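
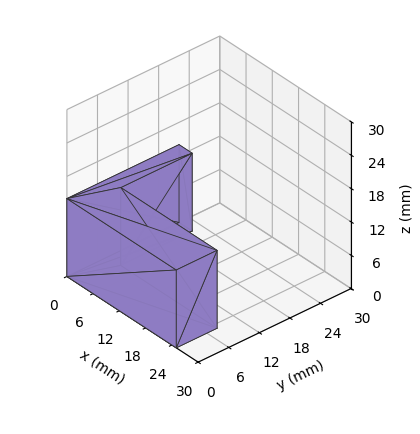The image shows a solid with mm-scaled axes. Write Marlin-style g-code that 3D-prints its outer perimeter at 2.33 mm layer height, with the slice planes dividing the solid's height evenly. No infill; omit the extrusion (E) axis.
Reading the render: the shape is an L-shaped prism: outer 25 × 22 mm, arm thicknesses ≈ 8 mm (horizontal) and 3 mm (vertical), extruded 14 mm in z (dimensions read to the nearest mm from the axis ticks). For the g-code, the solid's height is divided into equal slices at the stated Δz and each level perimeter traced with G1 moves after a G0 lift.

; perimeter-only toolpath
G21 ; units = mm
G90 ; absolute positioning
G28 ; home
; layer 1
G0 Z2.33
G0 X0.00 Y0.00
G1 X25.00 Y0.00
G1 X25.00 Y8.00
G1 X3.00 Y8.00
G1 X3.00 Y22.00
G1 X0.00 Y22.00
G1 X0.00 Y0.00
; layer 2
G0 Z4.67
G0 X0.00 Y0.00
G1 X25.00 Y0.00
G1 X25.00 Y8.00
G1 X3.00 Y8.00
G1 X3.00 Y22.00
G1 X0.00 Y22.00
G1 X0.00 Y0.00
; layer 3
G0 Z7.00
G0 X0.00 Y0.00
G1 X25.00 Y0.00
G1 X25.00 Y8.00
G1 X3.00 Y8.00
G1 X3.00 Y22.00
G1 X0.00 Y22.00
G1 X0.00 Y0.00
; layer 4
G0 Z9.33
G0 X0.00 Y0.00
G1 X25.00 Y0.00
G1 X25.00 Y8.00
G1 X3.00 Y8.00
G1 X3.00 Y22.00
G1 X0.00 Y22.00
G1 X0.00 Y0.00
; layer 5
G0 Z11.67
G0 X0.00 Y0.00
G1 X25.00 Y0.00
G1 X25.00 Y8.00
G1 X3.00 Y8.00
G1 X3.00 Y22.00
G1 X0.00 Y22.00
G1 X0.00 Y0.00
; layer 6
G0 Z14.00
G0 X0.00 Y0.00
G1 X25.00 Y0.00
G1 X25.00 Y8.00
G1 X3.00 Y8.00
G1 X3.00 Y22.00
G1 X0.00 Y22.00
G1 X0.00 Y0.00
M2 ; end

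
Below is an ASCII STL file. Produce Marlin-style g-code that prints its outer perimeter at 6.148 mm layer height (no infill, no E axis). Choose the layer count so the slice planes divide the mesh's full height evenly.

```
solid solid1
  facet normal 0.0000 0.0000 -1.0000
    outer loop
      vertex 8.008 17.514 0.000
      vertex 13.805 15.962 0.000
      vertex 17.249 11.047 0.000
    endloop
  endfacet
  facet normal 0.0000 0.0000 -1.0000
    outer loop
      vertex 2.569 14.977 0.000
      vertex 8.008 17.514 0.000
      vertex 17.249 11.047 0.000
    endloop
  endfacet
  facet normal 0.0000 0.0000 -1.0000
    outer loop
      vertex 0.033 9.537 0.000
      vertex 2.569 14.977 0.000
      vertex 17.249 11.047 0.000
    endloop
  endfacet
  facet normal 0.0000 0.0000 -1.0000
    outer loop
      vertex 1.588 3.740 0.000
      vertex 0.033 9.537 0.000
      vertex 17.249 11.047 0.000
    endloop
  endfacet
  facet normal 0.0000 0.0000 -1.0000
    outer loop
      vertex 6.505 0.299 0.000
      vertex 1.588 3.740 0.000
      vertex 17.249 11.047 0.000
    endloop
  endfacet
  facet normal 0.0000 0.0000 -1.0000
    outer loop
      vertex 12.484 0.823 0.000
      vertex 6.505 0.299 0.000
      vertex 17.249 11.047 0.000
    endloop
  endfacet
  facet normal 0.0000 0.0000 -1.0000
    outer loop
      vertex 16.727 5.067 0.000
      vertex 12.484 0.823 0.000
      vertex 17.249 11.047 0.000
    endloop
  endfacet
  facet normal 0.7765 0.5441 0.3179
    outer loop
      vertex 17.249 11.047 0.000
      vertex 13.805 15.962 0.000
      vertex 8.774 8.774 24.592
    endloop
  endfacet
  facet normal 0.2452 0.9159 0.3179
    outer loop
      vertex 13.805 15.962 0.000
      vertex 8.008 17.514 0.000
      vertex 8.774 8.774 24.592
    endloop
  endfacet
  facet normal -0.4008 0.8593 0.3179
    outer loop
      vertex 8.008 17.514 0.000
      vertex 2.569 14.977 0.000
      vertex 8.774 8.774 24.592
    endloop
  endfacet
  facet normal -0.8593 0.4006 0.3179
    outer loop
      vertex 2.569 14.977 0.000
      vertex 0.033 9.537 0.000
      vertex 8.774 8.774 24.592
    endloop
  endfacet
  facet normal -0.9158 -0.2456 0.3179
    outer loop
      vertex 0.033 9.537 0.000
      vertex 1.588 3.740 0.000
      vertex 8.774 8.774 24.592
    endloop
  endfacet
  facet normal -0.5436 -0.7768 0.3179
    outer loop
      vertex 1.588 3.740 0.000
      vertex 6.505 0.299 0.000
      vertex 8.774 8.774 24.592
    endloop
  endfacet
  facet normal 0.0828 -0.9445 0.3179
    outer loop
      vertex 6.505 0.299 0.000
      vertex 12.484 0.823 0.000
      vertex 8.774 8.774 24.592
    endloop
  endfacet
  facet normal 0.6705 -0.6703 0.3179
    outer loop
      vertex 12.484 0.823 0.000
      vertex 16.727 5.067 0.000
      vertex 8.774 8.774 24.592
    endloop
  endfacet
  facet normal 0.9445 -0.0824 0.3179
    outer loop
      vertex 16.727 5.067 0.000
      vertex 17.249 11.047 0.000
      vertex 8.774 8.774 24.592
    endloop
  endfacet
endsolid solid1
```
; perimeter-only toolpath
G21 ; units = mm
G90 ; absolute positioning
G28 ; home
; layer 1
G0 Z6.148
G0 X15.130 Y10.479
G1 X12.547 Y14.165
G1 X8.199 Y15.329
G1 X4.120 Y13.426
G1 X2.218 Y9.346
G1 X3.385 Y4.998
G1 X7.072 Y2.418
G1 X11.556 Y2.811
G1 X14.739 Y5.994
G1 X15.130 Y10.479
; layer 2
G0 Z12.296
G0 X13.011 Y9.910
G1 X11.290 Y12.368
G1 X8.391 Y13.144
G1 X5.671 Y11.875
G1 X4.403 Y9.155
G1 X5.181 Y6.257
G1 X7.639 Y4.536
G1 X10.629 Y4.798
G1 X12.750 Y6.920
G1 X13.011 Y9.910
; layer 3
G0 Z18.444
G0 X10.893 Y9.342
G1 X10.032 Y10.571
G1 X8.582 Y10.959
G1 X7.223 Y10.325
G1 X6.589 Y8.965
G1 X6.977 Y7.515
G1 X8.207 Y6.655
G1 X9.701 Y6.786
G1 X10.762 Y7.847
G1 X10.893 Y9.342
M2 ; end

The solid is a regular 9-sided pyramid, base circumscribed radius ≈ 8.77 mm, apex at z ≈ 24.6 mm. Slicing at Δz = 6.148 mm — 4 equal slices spanning the solid's height, so layer i sits at z = i·h/4 — gives 3 non-empty perimeters. Each is a 9-segment closed polygon; G0 lifts to the layer z and rapids to the start vertex, then G1 traces the edges. The cross-section shrinks linearly with z (the slice at the apex is degenerate and omitted).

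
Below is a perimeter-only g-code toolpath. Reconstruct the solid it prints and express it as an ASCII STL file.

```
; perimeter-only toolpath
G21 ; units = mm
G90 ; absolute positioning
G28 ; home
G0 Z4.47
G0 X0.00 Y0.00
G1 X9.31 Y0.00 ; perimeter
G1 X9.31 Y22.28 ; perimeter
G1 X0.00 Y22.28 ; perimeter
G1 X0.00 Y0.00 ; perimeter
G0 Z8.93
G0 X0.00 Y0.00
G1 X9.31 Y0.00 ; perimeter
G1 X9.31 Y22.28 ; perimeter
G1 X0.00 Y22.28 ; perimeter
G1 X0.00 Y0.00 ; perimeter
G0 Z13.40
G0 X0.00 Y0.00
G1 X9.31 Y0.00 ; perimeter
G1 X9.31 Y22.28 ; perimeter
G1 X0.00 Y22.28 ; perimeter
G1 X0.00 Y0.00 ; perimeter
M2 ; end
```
solid part
  facet normal 0.0000 0.0000 -1.0000
    outer loop
      vertex 9.31 22.28 0.00
      vertex 9.31 0.00 0.00
      vertex 0.00 0.00 0.00
    endloop
  endfacet
  facet normal 0.0000 0.0000 -1.0000
    outer loop
      vertex 0.00 22.28 0.00
      vertex 9.31 22.28 0.00
      vertex 0.00 0.00 0.00
    endloop
  endfacet
  facet normal 0.0000 0.0000 1.0000
    outer loop
      vertex 0.00 0.00 13.40
      vertex 9.31 0.00 13.40
      vertex 9.31 22.28 13.40
    endloop
  endfacet
  facet normal 0.0000 0.0000 1.0000
    outer loop
      vertex 0.00 0.00 13.40
      vertex 9.31 22.28 13.40
      vertex 0.00 22.28 13.40
    endloop
  endfacet
  facet normal 0.0000 -1.0000 0.0000
    outer loop
      vertex 0.00 0.00 0.00
      vertex 9.31 0.00 0.00
      vertex 9.31 0.00 13.40
    endloop
  endfacet
  facet normal 0.0000 -1.0000 0.0000
    outer loop
      vertex 0.00 0.00 0.00
      vertex 9.31 0.00 13.40
      vertex 0.00 0.00 13.40
    endloop
  endfacet
  facet normal 0.0000 1.0000 0.0000
    outer loop
      vertex 9.31 22.28 13.40
      vertex 9.31 22.28 0.00
      vertex 0.00 22.28 0.00
    endloop
  endfacet
  facet normal 0.0000 1.0000 0.0000
    outer loop
      vertex 0.00 22.28 13.40
      vertex 9.31 22.28 13.40
      vertex 0.00 22.28 0.00
    endloop
  endfacet
  facet normal -1.0000 0.0000 0.0000
    outer loop
      vertex 0.00 22.28 13.40
      vertex 0.00 22.28 0.00
      vertex 0.00 0.00 0.00
    endloop
  endfacet
  facet normal -1.0000 0.0000 0.0000
    outer loop
      vertex 0.00 0.00 13.40
      vertex 0.00 22.28 13.40
      vertex 0.00 0.00 0.00
    endloop
  endfacet
  facet normal 1.0000 0.0000 0.0000
    outer loop
      vertex 9.31 0.00 0.00
      vertex 9.31 22.28 0.00
      vertex 9.31 22.28 13.40
    endloop
  endfacet
  facet normal 1.0000 0.0000 0.0000
    outer loop
      vertex 9.31 0.00 0.00
      vertex 9.31 22.28 13.40
      vertex 9.31 0.00 13.40
    endloop
  endfacet
endsolid part

The G0 Z moves step by Δz≈4.47 mm. Every layer's G1 loop is the same polygon, so the solid is a straight extrusion of it from z=0 to z≈13.4. Closing with flat bottom and top caps and triangulating gives 12 facets — a rectangular box, roughly 9.31 × 22.3 mm footprint and 13.4 mm tall.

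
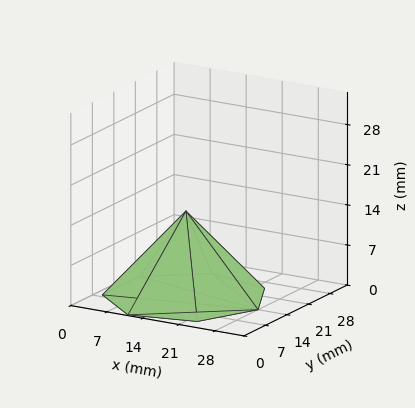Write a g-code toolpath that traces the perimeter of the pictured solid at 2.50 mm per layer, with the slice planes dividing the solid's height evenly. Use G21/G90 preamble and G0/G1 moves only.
Reading the render: the shape is a regular 7-sided pyramid, base circumscribed radius ≈ 14 mm, apex at z ≈ 15 mm (dimensions read to the nearest mm from the axis ticks). For the g-code, the solid's height is divided into equal slices at the stated Δz and each level perimeter traced with G1 moves after a G0 lift.

; perimeter-only toolpath
G21 ; units = mm
G90 ; absolute positioning
G28 ; home
; layer 1
G0 Z2.50
G0 X25.67 Y14.00
G1 X21.27 Y23.12
G1 X11.40 Y25.38
G1 X3.49 Y19.06
G1 X3.49 Y8.94
G1 X11.40 Y2.62
G1 X21.27 Y4.88
G1 X25.67 Y14.00
; layer 2
G0 Z5.00
G0 X23.33 Y14.00
G1 X19.82 Y21.30
G1 X11.92 Y23.10
G1 X5.59 Y18.05
G1 X5.59 Y9.95
G1 X11.92 Y4.90
G1 X19.82 Y6.70
G1 X23.33 Y14.00
; layer 3
G0 Z7.50
G0 X21.00 Y14.00
G1 X18.37 Y19.48
G1 X12.44 Y20.82
G1 X7.70 Y17.04
G1 X7.70 Y10.96
G1 X12.44 Y7.17
G1 X18.37 Y8.53
G1 X21.00 Y14.00
; layer 4
G0 Z10.00
G0 X18.67 Y14.00
G1 X16.91 Y17.65
G1 X12.96 Y18.55
G1 X9.80 Y16.02
G1 X9.80 Y11.98
G1 X12.96 Y9.45
G1 X16.91 Y10.35
G1 X18.67 Y14.00
; layer 5
G0 Z12.50
G0 X16.33 Y14.00
G1 X15.46 Y15.82
G1 X13.48 Y16.27
G1 X11.90 Y15.01
G1 X11.90 Y12.99
G1 X13.48 Y11.73
G1 X15.46 Y12.18
G1 X16.33 Y14.00
M2 ; end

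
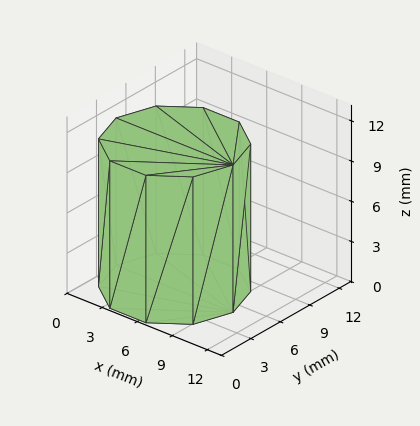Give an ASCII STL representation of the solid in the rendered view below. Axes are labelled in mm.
Reading the render: the shape is a regular 10-sided prism (a cylinder approximated with 10 flat sides), circumscribed radius ≈ 5 mm, height ≈ 11 mm (dimensions read to the nearest mm from the axis ticks). For the STL, each face is triangulated and given an outward normal.

solid part
  facet normal 0.0000 0.0000 -1.0000
    outer loop
      vertex 6.545 9.755 0.000
      vertex 9.045 7.939 0.000
      vertex 10.000 5.000 0.000
    endloop
  endfacet
  facet normal 0.0000 0.0000 -1.0000
    outer loop
      vertex 3.455 9.755 0.000
      vertex 6.545 9.755 0.000
      vertex 10.000 5.000 0.000
    endloop
  endfacet
  facet normal 0.0000 0.0000 -1.0000
    outer loop
      vertex 0.955 7.939 0.000
      vertex 3.455 9.755 0.000
      vertex 10.000 5.000 0.000
    endloop
  endfacet
  facet normal 0.0000 0.0000 -1.0000
    outer loop
      vertex 0.000 5.000 0.000
      vertex 0.955 7.939 0.000
      vertex 10.000 5.000 0.000
    endloop
  endfacet
  facet normal 0.0000 0.0000 -1.0000
    outer loop
      vertex 0.955 2.061 0.000
      vertex 0.000 5.000 0.000
      vertex 10.000 5.000 0.000
    endloop
  endfacet
  facet normal 0.0000 0.0000 -1.0000
    outer loop
      vertex 3.455 0.245 0.000
      vertex 0.955 2.061 0.000
      vertex 10.000 5.000 0.000
    endloop
  endfacet
  facet normal 0.0000 0.0000 -1.0000
    outer loop
      vertex 6.545 0.245 0.000
      vertex 3.455 0.245 0.000
      vertex 10.000 5.000 0.000
    endloop
  endfacet
  facet normal 0.0000 0.0000 -1.0000
    outer loop
      vertex 9.045 2.061 0.000
      vertex 6.545 0.245 0.000
      vertex 10.000 5.000 0.000
    endloop
  endfacet
  facet normal 0.0000 0.0000 1.0000
    outer loop
      vertex 10.000 5.000 11.000
      vertex 9.045 7.939 11.000
      vertex 6.545 9.755 11.000
    endloop
  endfacet
  facet normal 0.0000 0.0000 1.0000
    outer loop
      vertex 10.000 5.000 11.000
      vertex 6.545 9.755 11.000
      vertex 3.455 9.755 11.000
    endloop
  endfacet
  facet normal 0.0000 0.0000 1.0000
    outer loop
      vertex 10.000 5.000 11.000
      vertex 3.455 9.755 11.000
      vertex 0.955 7.939 11.000
    endloop
  endfacet
  facet normal 0.0000 0.0000 1.0000
    outer loop
      vertex 10.000 5.000 11.000
      vertex 0.955 7.939 11.000
      vertex 0.000 5.000 11.000
    endloop
  endfacet
  facet normal 0.0000 0.0000 1.0000
    outer loop
      vertex 10.000 5.000 11.000
      vertex 0.000 5.000 11.000
      vertex 0.955 2.061 11.000
    endloop
  endfacet
  facet normal 0.0000 0.0000 1.0000
    outer loop
      vertex 10.000 5.000 11.000
      vertex 0.955 2.061 11.000
      vertex 3.455 0.245 11.000
    endloop
  endfacet
  facet normal 0.0000 0.0000 1.0000
    outer loop
      vertex 10.000 5.000 11.000
      vertex 3.455 0.245 11.000
      vertex 6.545 0.245 11.000
    endloop
  endfacet
  facet normal 0.0000 0.0000 1.0000
    outer loop
      vertex 10.000 5.000 11.000
      vertex 6.545 0.245 11.000
      vertex 9.045 2.061 11.000
    endloop
  endfacet
  facet normal 0.9511 0.3090 0.0000
    outer loop
      vertex 10.000 5.000 0.000
      vertex 9.045 7.939 0.000
      vertex 9.045 7.939 11.000
    endloop
  endfacet
  facet normal 0.9511 0.3090 0.0000
    outer loop
      vertex 10.000 5.000 0.000
      vertex 9.045 7.939 11.000
      vertex 10.000 5.000 11.000
    endloop
  endfacet
  facet normal 0.5877 0.8091 0.0000
    outer loop
      vertex 9.045 7.939 0.000
      vertex 6.545 9.755 0.000
      vertex 6.545 9.755 11.000
    endloop
  endfacet
  facet normal 0.5877 0.8091 0.0000
    outer loop
      vertex 9.045 7.939 0.000
      vertex 6.545 9.755 11.000
      vertex 9.045 7.939 11.000
    endloop
  endfacet
  facet normal 0.0000 1.0000 0.0000
    outer loop
      vertex 6.545 9.755 0.000
      vertex 3.455 9.755 0.000
      vertex 3.455 9.755 11.000
    endloop
  endfacet
  facet normal 0.0000 1.0000 0.0000
    outer loop
      vertex 6.545 9.755 0.000
      vertex 3.455 9.755 11.000
      vertex 6.545 9.755 11.000
    endloop
  endfacet
  facet normal -0.5877 0.8091 0.0000
    outer loop
      vertex 3.455 9.755 0.000
      vertex 0.955 7.939 0.000
      vertex 0.955 7.939 11.000
    endloop
  endfacet
  facet normal -0.5877 0.8091 0.0000
    outer loop
      vertex 3.455 9.755 0.000
      vertex 0.955 7.939 11.000
      vertex 3.455 9.755 11.000
    endloop
  endfacet
  facet normal -0.9511 0.3090 0.0000
    outer loop
      vertex 0.955 7.939 0.000
      vertex 0.000 5.000 0.000
      vertex 0.000 5.000 11.000
    endloop
  endfacet
  facet normal -0.9511 0.3090 0.0000
    outer loop
      vertex 0.955 7.939 0.000
      vertex 0.000 5.000 11.000
      vertex 0.955 7.939 11.000
    endloop
  endfacet
  facet normal -0.9511 -0.3090 0.0000
    outer loop
      vertex 0.000 5.000 0.000
      vertex 0.955 2.061 0.000
      vertex 0.955 2.061 11.000
    endloop
  endfacet
  facet normal -0.9511 -0.3090 0.0000
    outer loop
      vertex 0.000 5.000 0.000
      vertex 0.955 2.061 11.000
      vertex 0.000 5.000 11.000
    endloop
  endfacet
  facet normal -0.5877 -0.8091 0.0000
    outer loop
      vertex 0.955 2.061 0.000
      vertex 3.455 0.245 0.000
      vertex 3.455 0.245 11.000
    endloop
  endfacet
  facet normal -0.5877 -0.8091 0.0000
    outer loop
      vertex 0.955 2.061 0.000
      vertex 3.455 0.245 11.000
      vertex 0.955 2.061 11.000
    endloop
  endfacet
  facet normal 0.0000 -1.0000 0.0000
    outer loop
      vertex 3.455 0.245 0.000
      vertex 6.545 0.245 0.000
      vertex 6.545 0.245 11.000
    endloop
  endfacet
  facet normal 0.0000 -1.0000 0.0000
    outer loop
      vertex 3.455 0.245 0.000
      vertex 6.545 0.245 11.000
      vertex 3.455 0.245 11.000
    endloop
  endfacet
  facet normal 0.5877 -0.8091 0.0000
    outer loop
      vertex 6.545 0.245 0.000
      vertex 9.045 2.061 0.000
      vertex 9.045 2.061 11.000
    endloop
  endfacet
  facet normal 0.5877 -0.8091 0.0000
    outer loop
      vertex 6.545 0.245 0.000
      vertex 9.045 2.061 11.000
      vertex 6.545 0.245 11.000
    endloop
  endfacet
  facet normal 0.9511 -0.3090 0.0000
    outer loop
      vertex 9.045 2.061 0.000
      vertex 10.000 5.000 0.000
      vertex 10.000 5.000 11.000
    endloop
  endfacet
  facet normal 0.9511 -0.3090 0.0000
    outer loop
      vertex 9.045 2.061 0.000
      vertex 10.000 5.000 11.000
      vertex 9.045 2.061 11.000
    endloop
  endfacet
endsolid part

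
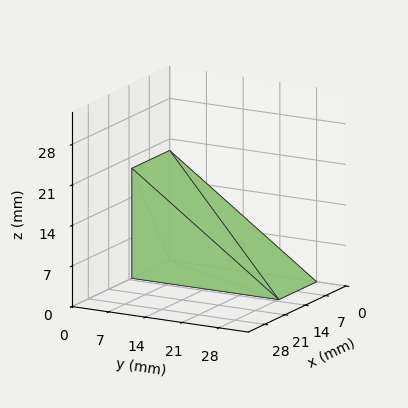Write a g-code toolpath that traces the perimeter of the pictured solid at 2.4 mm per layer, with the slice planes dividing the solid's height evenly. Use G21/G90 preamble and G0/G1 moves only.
Reading the render: the shape is a wedge (ramp): 13 × 28 mm base, rising to 19 mm along the y=0 edge and sloping linearly to z=0 at y=28 (dimensions read to the nearest mm from the axis ticks). For the g-code, the solid's height is divided into equal slices at the stated Δz and each level perimeter traced with G1 moves after a G0 lift.

; perimeter-only toolpath
G21 ; units = mm
G90 ; absolute positioning
G28 ; home
; layer 1
G0 Z2.4
G0 X0.0 Y0.0
G1 X13.0 Y0.0
G1 X13.0 Y24.5
G1 X0.0 Y24.5
G1 X0.0 Y0.0
; layer 2
G0 Z4.8
G0 X0.0 Y0.0
G1 X13.0 Y0.0
G1 X13.0 Y21.0
G1 X0.0 Y21.0
G1 X0.0 Y0.0
; layer 3
G0 Z7.1
G0 X0.0 Y0.0
G1 X13.0 Y0.0
G1 X13.0 Y17.5
G1 X0.0 Y17.5
G1 X0.0 Y0.0
; layer 4
G0 Z9.5
G0 X0.0 Y0.0
G1 X13.0 Y0.0
G1 X13.0 Y14.0
G1 X0.0 Y14.0
G1 X0.0 Y0.0
; layer 5
G0 Z11.9
G0 X0.0 Y0.0
G1 X13.0 Y0.0
G1 X13.0 Y10.5
G1 X0.0 Y10.5
G1 X0.0 Y0.0
; layer 6
G0 Z14.2
G0 X0.0 Y0.0
G1 X13.0 Y0.0
G1 X13.0 Y7.0
G1 X0.0 Y7.0
G1 X0.0 Y0.0
; layer 7
G0 Z16.6
G0 X0.0 Y0.0
G1 X13.0 Y0.0
G1 X13.0 Y3.5
G1 X0.0 Y3.5
G1 X0.0 Y0.0
M2 ; end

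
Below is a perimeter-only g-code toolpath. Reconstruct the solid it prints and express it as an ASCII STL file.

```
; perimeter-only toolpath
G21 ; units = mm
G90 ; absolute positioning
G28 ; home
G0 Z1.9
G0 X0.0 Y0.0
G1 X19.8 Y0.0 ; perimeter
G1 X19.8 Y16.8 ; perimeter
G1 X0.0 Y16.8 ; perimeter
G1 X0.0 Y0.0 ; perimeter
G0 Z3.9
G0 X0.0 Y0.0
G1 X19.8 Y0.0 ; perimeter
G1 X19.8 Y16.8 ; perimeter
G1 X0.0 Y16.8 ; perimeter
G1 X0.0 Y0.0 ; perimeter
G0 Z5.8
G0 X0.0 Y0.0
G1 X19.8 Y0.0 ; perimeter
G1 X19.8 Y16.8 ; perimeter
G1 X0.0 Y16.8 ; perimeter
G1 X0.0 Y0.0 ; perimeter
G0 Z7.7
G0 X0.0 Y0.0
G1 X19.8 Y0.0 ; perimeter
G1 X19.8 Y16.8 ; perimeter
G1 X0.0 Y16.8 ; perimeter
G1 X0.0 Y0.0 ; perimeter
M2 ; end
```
solid part
  facet normal 0.0000 0.0000 -1.0000
    outer loop
      vertex 19.8 16.8 0.0
      vertex 19.8 0.0 0.0
      vertex 0.0 0.0 0.0
    endloop
  endfacet
  facet normal 0.0000 0.0000 -1.0000
    outer loop
      vertex 0.0 16.8 0.0
      vertex 19.8 16.8 0.0
      vertex 0.0 0.0 0.0
    endloop
  endfacet
  facet normal 0.0000 0.0000 1.0000
    outer loop
      vertex 0.0 0.0 7.7
      vertex 19.8 0.0 7.7
      vertex 19.8 16.8 7.7
    endloop
  endfacet
  facet normal 0.0000 0.0000 1.0000
    outer loop
      vertex 0.0 0.0 7.7
      vertex 19.8 16.8 7.7
      vertex 0.0 16.8 7.7
    endloop
  endfacet
  facet normal 0.0000 -1.0000 0.0000
    outer loop
      vertex 0.0 0.0 0.0
      vertex 19.8 0.0 0.0
      vertex 19.8 0.0 7.7
    endloop
  endfacet
  facet normal 0.0000 -1.0000 0.0000
    outer loop
      vertex 0.0 0.0 0.0
      vertex 19.8 0.0 7.7
      vertex 0.0 0.0 7.7
    endloop
  endfacet
  facet normal 0.0000 1.0000 0.0000
    outer loop
      vertex 19.8 16.8 7.7
      vertex 19.8 16.8 0.0
      vertex 0.0 16.8 0.0
    endloop
  endfacet
  facet normal 0.0000 1.0000 0.0000
    outer loop
      vertex 0.0 16.8 7.7
      vertex 19.8 16.8 7.7
      vertex 0.0 16.8 0.0
    endloop
  endfacet
  facet normal -1.0000 0.0000 0.0000
    outer loop
      vertex 0.0 16.8 7.7
      vertex 0.0 16.8 0.0
      vertex 0.0 0.0 0.0
    endloop
  endfacet
  facet normal -1.0000 0.0000 0.0000
    outer loop
      vertex 0.0 0.0 7.7
      vertex 0.0 16.8 7.7
      vertex 0.0 0.0 0.0
    endloop
  endfacet
  facet normal 1.0000 0.0000 0.0000
    outer loop
      vertex 19.8 0.0 0.0
      vertex 19.8 16.8 0.0
      vertex 19.8 16.8 7.7
    endloop
  endfacet
  facet normal 1.0000 0.0000 0.0000
    outer loop
      vertex 19.8 0.0 0.0
      vertex 19.8 16.8 7.7
      vertex 19.8 0.0 7.7
    endloop
  endfacet
endsolid part

The G0 Z moves step by Δz≈1.9 mm. Every layer's G1 loop is the same polygon, so the solid is a straight extrusion of it from z=0 to z≈7.7. Closing with flat bottom and top caps and triangulating gives 12 facets — a rectangular box, roughly 19.8 × 16.8 mm footprint and 7.7 mm tall.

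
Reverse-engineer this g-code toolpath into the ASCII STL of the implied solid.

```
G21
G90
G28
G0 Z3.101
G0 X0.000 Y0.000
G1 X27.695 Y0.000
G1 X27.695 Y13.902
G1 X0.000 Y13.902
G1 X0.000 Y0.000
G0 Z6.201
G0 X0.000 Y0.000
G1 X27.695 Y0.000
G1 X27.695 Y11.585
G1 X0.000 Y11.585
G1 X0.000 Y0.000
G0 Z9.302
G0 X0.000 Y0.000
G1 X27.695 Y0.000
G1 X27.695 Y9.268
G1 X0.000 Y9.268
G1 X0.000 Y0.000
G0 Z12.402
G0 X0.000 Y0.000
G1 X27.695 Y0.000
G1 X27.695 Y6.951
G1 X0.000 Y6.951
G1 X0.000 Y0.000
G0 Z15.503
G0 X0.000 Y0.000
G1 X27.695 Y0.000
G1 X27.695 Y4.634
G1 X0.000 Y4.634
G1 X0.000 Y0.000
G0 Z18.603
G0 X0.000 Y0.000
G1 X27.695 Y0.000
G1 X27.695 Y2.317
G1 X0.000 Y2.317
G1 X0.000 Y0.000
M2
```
solid part
  facet normal 0.0000 0.0000 -1.0000
    outer loop
      vertex 27.695 16.219 0.000
      vertex 27.695 0.000 0.000
      vertex 0.000 0.000 0.000
    endloop
  endfacet
  facet normal 0.0000 0.0000 -1.0000
    outer loop
      vertex 0.000 16.219 0.000
      vertex 27.695 16.219 0.000
      vertex 0.000 0.000 0.000
    endloop
  endfacet
  facet normal 0.0000 -1.0000 0.0000
    outer loop
      vertex 0.000 0.000 0.000
      vertex 27.695 0.000 0.000
      vertex 27.695 0.000 21.704
    endloop
  endfacet
  facet normal 0.0000 -1.0000 0.0000
    outer loop
      vertex 0.000 0.000 0.000
      vertex 27.695 0.000 21.704
      vertex 0.000 0.000 21.704
    endloop
  endfacet
  facet normal 0.0000 0.8010 0.5986
    outer loop
      vertex 0.000 0.000 21.704
      vertex 27.695 0.000 21.704
      vertex 27.695 16.219 0.000
    endloop
  endfacet
  facet normal 0.0000 0.8010 0.5986
    outer loop
      vertex 0.000 0.000 21.704
      vertex 27.695 16.219 0.000
      vertex 0.000 16.219 0.000
    endloop
  endfacet
  facet normal -1.0000 0.0000 0.0000
    outer loop
      vertex 0.000 0.000 21.704
      vertex 0.000 16.219 0.000
      vertex 0.000 0.000 0.000
    endloop
  endfacet
  facet normal 1.0000 0.0000 0.0000
    outer loop
      vertex 27.695 0.000 0.000
      vertex 27.695 16.219 0.000
      vertex 27.695 0.000 21.704
    endloop
  endfacet
endsolid part

The G0 Z moves step by Δz≈3.101 mm. The G1 loops shrink linearly with z, so the solid tapers from its base footprint up to z≈21.7. Closing with a flat bottom cap and the tapered top and triangulating gives 8 facets — a wedge (ramp): 27.7 × 16.2 mm base, rising to 21.7 mm along the y=0 edge and sloping linearly to z=0 at y=16.2.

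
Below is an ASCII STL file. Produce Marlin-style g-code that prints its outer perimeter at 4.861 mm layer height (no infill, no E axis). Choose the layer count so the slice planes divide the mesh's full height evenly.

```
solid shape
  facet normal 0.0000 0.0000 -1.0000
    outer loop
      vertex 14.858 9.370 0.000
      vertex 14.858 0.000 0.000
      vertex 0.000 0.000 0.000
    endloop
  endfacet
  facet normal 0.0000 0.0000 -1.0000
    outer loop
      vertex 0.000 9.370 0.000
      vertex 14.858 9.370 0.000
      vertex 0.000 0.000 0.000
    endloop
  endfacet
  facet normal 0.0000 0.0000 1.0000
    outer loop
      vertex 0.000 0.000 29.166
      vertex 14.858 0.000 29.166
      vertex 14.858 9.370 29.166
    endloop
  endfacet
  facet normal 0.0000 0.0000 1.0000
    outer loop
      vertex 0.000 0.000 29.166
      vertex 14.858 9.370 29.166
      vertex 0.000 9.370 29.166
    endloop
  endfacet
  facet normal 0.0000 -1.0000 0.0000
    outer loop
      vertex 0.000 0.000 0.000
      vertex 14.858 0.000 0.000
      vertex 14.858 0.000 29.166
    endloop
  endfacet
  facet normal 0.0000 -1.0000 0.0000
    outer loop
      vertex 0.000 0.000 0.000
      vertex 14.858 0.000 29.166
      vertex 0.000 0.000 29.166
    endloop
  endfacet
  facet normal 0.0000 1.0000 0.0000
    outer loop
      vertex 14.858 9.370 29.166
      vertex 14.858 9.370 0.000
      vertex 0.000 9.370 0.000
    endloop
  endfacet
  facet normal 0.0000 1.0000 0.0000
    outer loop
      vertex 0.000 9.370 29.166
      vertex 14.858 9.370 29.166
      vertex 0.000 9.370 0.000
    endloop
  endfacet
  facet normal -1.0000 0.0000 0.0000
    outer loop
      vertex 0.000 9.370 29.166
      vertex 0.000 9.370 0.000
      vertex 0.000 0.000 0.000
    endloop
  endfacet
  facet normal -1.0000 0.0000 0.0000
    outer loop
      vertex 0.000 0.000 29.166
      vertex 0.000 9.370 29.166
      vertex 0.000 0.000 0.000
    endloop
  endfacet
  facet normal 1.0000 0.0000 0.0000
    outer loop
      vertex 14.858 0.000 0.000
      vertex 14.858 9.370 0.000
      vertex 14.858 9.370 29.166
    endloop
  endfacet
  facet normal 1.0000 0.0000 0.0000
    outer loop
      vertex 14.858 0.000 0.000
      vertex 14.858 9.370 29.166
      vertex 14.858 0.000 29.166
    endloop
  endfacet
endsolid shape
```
; perimeter-only toolpath
G21 ; units = mm
G90 ; absolute positioning
G28 ; home
; layer 1
G0 Z4.861
G0 X0.000 Y0.000
G1 X14.858 Y0.000
G1 X14.858 Y9.370
G1 X0.000 Y9.370
G1 X0.000 Y0.000
; layer 2
G0 Z9.722
G0 X0.000 Y0.000
G1 X14.858 Y0.000
G1 X14.858 Y9.370
G1 X0.000 Y9.370
G1 X0.000 Y0.000
; layer 3
G0 Z14.583
G0 X0.000 Y0.000
G1 X14.858 Y0.000
G1 X14.858 Y9.370
G1 X0.000 Y9.370
G1 X0.000 Y0.000
; layer 4
G0 Z19.444
G0 X0.000 Y0.000
G1 X14.858 Y0.000
G1 X14.858 Y9.370
G1 X0.000 Y9.370
G1 X0.000 Y0.000
; layer 5
G0 Z24.305
G0 X0.000 Y0.000
G1 X14.858 Y0.000
G1 X14.858 Y9.370
G1 X0.000 Y9.370
G1 X0.000 Y0.000
; layer 6
G0 Z29.166
G0 X0.000 Y0.000
G1 X14.858 Y0.000
G1 X14.858 Y9.370
G1 X0.000 Y9.370
G1 X0.000 Y0.000
M2 ; end

The solid is a rectangular box, roughly 14.9 × 9.37 mm footprint and 29.2 mm tall. Slicing at Δz = 4.861 mm — 6 equal slices spanning the solid's height, so layer i sits at z = i·h/6 — gives 6 non-empty perimeters. Each is a 4-segment closed polygon; G0 lifts to the layer z and rapids to the start vertex, then G1 traces the edges.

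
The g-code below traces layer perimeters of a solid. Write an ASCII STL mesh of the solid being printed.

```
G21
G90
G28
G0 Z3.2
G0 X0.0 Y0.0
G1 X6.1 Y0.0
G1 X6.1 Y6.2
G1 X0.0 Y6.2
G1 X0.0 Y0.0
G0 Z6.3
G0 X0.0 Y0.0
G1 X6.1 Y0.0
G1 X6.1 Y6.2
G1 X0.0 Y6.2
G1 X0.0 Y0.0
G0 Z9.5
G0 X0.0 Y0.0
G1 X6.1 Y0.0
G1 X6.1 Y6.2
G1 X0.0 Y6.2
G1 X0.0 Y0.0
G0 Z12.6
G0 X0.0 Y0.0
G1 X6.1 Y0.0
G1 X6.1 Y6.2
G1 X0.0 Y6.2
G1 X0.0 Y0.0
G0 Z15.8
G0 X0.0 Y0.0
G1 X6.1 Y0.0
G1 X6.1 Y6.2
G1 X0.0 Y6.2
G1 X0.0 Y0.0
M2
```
solid part
  facet normal 0.0000 0.0000 -1.0000
    outer loop
      vertex 6.1 6.2 0.0
      vertex 6.1 0.0 0.0
      vertex 0.0 0.0 0.0
    endloop
  endfacet
  facet normal 0.0000 0.0000 -1.0000
    outer loop
      vertex 0.0 6.2 0.0
      vertex 6.1 6.2 0.0
      vertex 0.0 0.0 0.0
    endloop
  endfacet
  facet normal 0.0000 0.0000 1.0000
    outer loop
      vertex 0.0 0.0 15.8
      vertex 6.1 0.0 15.8
      vertex 6.1 6.2 15.8
    endloop
  endfacet
  facet normal 0.0000 0.0000 1.0000
    outer loop
      vertex 0.0 0.0 15.8
      vertex 6.1 6.2 15.8
      vertex 0.0 6.2 15.8
    endloop
  endfacet
  facet normal 0.0000 -1.0000 0.0000
    outer loop
      vertex 0.0 0.0 0.0
      vertex 6.1 0.0 0.0
      vertex 6.1 0.0 15.8
    endloop
  endfacet
  facet normal 0.0000 -1.0000 0.0000
    outer loop
      vertex 0.0 0.0 0.0
      vertex 6.1 0.0 15.8
      vertex 0.0 0.0 15.8
    endloop
  endfacet
  facet normal 0.0000 1.0000 0.0000
    outer loop
      vertex 6.1 6.2 15.8
      vertex 6.1 6.2 0.0
      vertex 0.0 6.2 0.0
    endloop
  endfacet
  facet normal 0.0000 1.0000 0.0000
    outer loop
      vertex 0.0 6.2 15.8
      vertex 6.1 6.2 15.8
      vertex 0.0 6.2 0.0
    endloop
  endfacet
  facet normal -1.0000 0.0000 0.0000
    outer loop
      vertex 0.0 6.2 15.8
      vertex 0.0 6.2 0.0
      vertex 0.0 0.0 0.0
    endloop
  endfacet
  facet normal -1.0000 0.0000 0.0000
    outer loop
      vertex 0.0 0.0 15.8
      vertex 0.0 6.2 15.8
      vertex 0.0 0.0 0.0
    endloop
  endfacet
  facet normal 1.0000 0.0000 0.0000
    outer loop
      vertex 6.1 0.0 0.0
      vertex 6.1 6.2 0.0
      vertex 6.1 6.2 15.8
    endloop
  endfacet
  facet normal 1.0000 0.0000 0.0000
    outer loop
      vertex 6.1 0.0 0.0
      vertex 6.1 6.2 15.8
      vertex 6.1 0.0 15.8
    endloop
  endfacet
endsolid part

The G0 Z moves step by Δz≈3.2 mm. Every layer's G1 loop is the same polygon, so the solid is a straight extrusion of it from z=0 to z≈15.8. Closing with flat bottom and top caps and triangulating gives 12 facets — a rectangular box, roughly 6.1 × 6.2 mm footprint and 15.8 mm tall.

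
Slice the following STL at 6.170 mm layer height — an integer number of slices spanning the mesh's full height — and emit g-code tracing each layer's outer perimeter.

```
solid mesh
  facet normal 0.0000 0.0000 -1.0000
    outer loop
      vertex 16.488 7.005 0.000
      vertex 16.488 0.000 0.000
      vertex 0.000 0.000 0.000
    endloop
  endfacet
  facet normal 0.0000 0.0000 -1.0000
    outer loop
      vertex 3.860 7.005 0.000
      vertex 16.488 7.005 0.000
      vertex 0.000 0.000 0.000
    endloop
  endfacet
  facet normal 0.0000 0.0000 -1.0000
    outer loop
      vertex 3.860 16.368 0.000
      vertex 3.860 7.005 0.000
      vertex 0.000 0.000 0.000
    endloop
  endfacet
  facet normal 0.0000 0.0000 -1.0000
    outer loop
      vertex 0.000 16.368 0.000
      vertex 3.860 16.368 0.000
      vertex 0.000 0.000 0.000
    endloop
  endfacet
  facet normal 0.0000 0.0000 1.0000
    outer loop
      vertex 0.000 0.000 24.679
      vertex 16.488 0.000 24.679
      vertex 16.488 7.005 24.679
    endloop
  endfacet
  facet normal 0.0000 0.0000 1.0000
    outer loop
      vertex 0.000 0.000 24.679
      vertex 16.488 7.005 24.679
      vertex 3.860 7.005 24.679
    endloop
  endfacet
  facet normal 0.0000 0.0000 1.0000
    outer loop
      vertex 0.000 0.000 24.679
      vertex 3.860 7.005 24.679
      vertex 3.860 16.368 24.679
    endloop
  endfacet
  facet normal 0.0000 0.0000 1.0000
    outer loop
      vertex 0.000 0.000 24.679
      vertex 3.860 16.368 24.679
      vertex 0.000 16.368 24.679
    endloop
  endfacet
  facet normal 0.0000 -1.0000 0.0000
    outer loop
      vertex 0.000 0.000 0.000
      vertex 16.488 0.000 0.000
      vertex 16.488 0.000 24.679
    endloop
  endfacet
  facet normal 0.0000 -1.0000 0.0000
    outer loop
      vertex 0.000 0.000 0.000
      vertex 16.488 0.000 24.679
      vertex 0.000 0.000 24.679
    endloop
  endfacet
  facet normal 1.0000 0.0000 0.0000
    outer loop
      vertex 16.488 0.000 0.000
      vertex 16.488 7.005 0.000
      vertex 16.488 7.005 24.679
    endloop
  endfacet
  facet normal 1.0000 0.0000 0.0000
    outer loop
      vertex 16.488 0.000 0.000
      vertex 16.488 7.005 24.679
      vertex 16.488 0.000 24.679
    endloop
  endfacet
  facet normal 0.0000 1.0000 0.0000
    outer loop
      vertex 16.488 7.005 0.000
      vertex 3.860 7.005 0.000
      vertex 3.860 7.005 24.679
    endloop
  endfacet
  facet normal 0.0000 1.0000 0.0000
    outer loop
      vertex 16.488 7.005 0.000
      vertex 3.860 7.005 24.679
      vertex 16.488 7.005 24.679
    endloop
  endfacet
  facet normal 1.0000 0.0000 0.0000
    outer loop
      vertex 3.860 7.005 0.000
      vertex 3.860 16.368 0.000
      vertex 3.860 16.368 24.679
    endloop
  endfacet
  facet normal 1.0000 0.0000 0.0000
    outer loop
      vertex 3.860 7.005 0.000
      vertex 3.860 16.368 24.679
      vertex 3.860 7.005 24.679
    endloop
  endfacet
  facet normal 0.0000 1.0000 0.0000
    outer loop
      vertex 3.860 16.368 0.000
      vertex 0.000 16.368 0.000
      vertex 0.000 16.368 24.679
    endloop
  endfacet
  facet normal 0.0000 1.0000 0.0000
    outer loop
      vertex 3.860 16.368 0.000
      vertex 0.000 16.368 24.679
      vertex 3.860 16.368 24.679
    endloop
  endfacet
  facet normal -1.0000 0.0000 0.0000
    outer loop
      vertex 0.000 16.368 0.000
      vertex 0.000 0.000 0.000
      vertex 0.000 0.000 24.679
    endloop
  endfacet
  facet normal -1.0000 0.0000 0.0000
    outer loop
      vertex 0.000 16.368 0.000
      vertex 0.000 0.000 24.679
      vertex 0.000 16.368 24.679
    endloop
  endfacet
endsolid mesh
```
; perimeter-only toolpath
G21 ; units = mm
G90 ; absolute positioning
G28 ; home
; layer 1
G0 Z6.170
G0 X0.000 Y0.000
G1 X16.488 Y0.000
G1 X16.488 Y7.005
G1 X3.860 Y7.005
G1 X3.860 Y16.368
G1 X0.000 Y16.368
G1 X0.000 Y0.000
; layer 2
G0 Z12.339
G0 X0.000 Y0.000
G1 X16.488 Y0.000
G1 X16.488 Y7.005
G1 X3.860 Y7.005
G1 X3.860 Y16.368
G1 X0.000 Y16.368
G1 X0.000 Y0.000
; layer 3
G0 Z18.509
G0 X0.000 Y0.000
G1 X16.488 Y0.000
G1 X16.488 Y7.005
G1 X3.860 Y7.005
G1 X3.860 Y16.368
G1 X0.000 Y16.368
G1 X0.000 Y0.000
; layer 4
G0 Z24.679
G0 X0.000 Y0.000
G1 X16.488 Y0.000
G1 X16.488 Y7.005
G1 X3.860 Y7.005
G1 X3.860 Y16.368
G1 X0.000 Y16.368
G1 X0.000 Y0.000
M2 ; end

The solid is an L-shaped prism: outer 16.5 × 16.4 mm, arm thicknesses ≈ 7 mm (horizontal) and 3.86 mm (vertical), extruded 24.7 mm in z. Slicing at Δz = 6.170 mm — 4 equal slices spanning the solid's height, so layer i sits at z = i·h/4 — gives 4 non-empty perimeters. Each is a 6-segment closed polygon; G0 lifts to the layer z and rapids to the start vertex, then G1 traces the edges.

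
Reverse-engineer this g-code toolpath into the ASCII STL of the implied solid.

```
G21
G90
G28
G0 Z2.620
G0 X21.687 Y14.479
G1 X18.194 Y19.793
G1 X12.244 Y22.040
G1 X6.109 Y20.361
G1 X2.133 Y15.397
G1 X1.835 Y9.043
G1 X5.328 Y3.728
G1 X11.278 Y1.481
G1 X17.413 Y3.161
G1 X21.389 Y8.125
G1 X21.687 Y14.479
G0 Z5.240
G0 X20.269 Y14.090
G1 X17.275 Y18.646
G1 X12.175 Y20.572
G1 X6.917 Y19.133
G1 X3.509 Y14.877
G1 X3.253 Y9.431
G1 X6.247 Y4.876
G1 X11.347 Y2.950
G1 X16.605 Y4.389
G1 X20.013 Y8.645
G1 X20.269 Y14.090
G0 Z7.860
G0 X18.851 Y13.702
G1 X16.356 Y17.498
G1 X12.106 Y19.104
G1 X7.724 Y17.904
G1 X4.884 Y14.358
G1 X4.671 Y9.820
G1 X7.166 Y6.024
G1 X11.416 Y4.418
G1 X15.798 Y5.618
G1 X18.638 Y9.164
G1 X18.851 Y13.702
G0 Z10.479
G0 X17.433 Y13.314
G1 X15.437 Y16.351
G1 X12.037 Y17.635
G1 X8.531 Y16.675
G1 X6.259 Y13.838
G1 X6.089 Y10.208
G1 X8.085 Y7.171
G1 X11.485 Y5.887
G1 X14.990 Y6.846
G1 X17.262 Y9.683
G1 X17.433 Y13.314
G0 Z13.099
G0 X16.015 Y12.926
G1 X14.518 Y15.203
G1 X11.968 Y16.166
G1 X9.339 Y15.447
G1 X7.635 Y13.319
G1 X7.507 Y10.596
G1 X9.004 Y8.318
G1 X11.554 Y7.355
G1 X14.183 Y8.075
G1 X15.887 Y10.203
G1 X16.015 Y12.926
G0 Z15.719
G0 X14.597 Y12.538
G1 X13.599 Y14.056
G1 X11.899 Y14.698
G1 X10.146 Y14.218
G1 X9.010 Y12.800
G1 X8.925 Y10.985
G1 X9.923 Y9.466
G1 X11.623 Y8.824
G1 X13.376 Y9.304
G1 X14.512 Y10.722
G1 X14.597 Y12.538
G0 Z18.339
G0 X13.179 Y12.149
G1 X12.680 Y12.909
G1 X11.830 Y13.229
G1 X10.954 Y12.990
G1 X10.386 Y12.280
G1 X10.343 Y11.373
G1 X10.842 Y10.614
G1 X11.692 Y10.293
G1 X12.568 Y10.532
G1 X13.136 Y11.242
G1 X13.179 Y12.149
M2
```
solid part
  facet normal 0.0000 0.0000 -1.0000
    outer loop
      vertex 12.313 23.509 0.000
      vertex 19.113 20.941 0.000
      vertex 23.105 14.867 0.000
    endloop
  endfacet
  facet normal 0.0000 0.0000 -1.0000
    outer loop
      vertex 5.302 21.590 0.000
      vertex 12.313 23.509 0.000
      vertex 23.105 14.867 0.000
    endloop
  endfacet
  facet normal 0.0000 0.0000 -1.0000
    outer loop
      vertex 0.758 15.916 0.000
      vertex 5.302 21.590 0.000
      vertex 23.105 14.867 0.000
    endloop
  endfacet
  facet normal 0.0000 0.0000 -1.0000
    outer loop
      vertex 0.417 8.655 0.000
      vertex 0.758 15.916 0.000
      vertex 23.105 14.867 0.000
    endloop
  endfacet
  facet normal 0.0000 0.0000 -1.0000
    outer loop
      vertex 4.409 2.581 0.000
      vertex 0.417 8.655 0.000
      vertex 23.105 14.867 0.000
    endloop
  endfacet
  facet normal 0.0000 0.0000 -1.0000
    outer loop
      vertex 11.209 0.013 0.000
      vertex 4.409 2.581 0.000
      vertex 23.105 14.867 0.000
    endloop
  endfacet
  facet normal 0.0000 0.0000 -1.0000
    outer loop
      vertex 18.220 1.932 0.000
      vertex 11.209 0.013 0.000
      vertex 23.105 14.867 0.000
    endloop
  endfacet
  facet normal 0.0000 0.0000 -1.0000
    outer loop
      vertex 22.764 7.606 0.000
      vertex 18.220 1.932 0.000
      vertex 23.105 14.867 0.000
    endloop
  endfacet
  facet normal 0.7372 0.4845 0.4708
    outer loop
      vertex 23.105 14.867 0.000
      vertex 19.113 20.941 0.000
      vertex 11.761 11.761 20.959
    endloop
  endfacet
  facet normal 0.3117 0.8253 0.4708
    outer loop
      vertex 19.113 20.941 0.000
      vertex 12.313 23.509 0.000
      vertex 11.761 11.761 20.959
    endloop
  endfacet
  facet normal -0.2329 0.8509 0.4708
    outer loop
      vertex 12.313 23.509 0.000
      vertex 5.302 21.590 0.000
      vertex 11.761 11.761 20.959
    endloop
  endfacet
  facet normal -0.6886 0.5515 0.4708
    outer loop
      vertex 5.302 21.590 0.000
      vertex 0.758 15.916 0.000
      vertex 11.761 11.761 20.959
    endloop
  endfacet
  facet normal -0.8812 0.0414 0.4708
    outer loop
      vertex 0.758 15.916 0.000
      vertex 0.417 8.655 0.000
      vertex 11.761 11.761 20.959
    endloop
  endfacet
  facet normal -0.7372 -0.4845 0.4708
    outer loop
      vertex 0.417 8.655 0.000
      vertex 4.409 2.581 0.000
      vertex 11.761 11.761 20.959
    endloop
  endfacet
  facet normal -0.3117 -0.8253 0.4708
    outer loop
      vertex 4.409 2.581 0.000
      vertex 11.209 0.013 0.000
      vertex 11.761 11.761 20.959
    endloop
  endfacet
  facet normal 0.2329 -0.8509 0.4708
    outer loop
      vertex 11.209 0.013 0.000
      vertex 18.220 1.932 0.000
      vertex 11.761 11.761 20.959
    endloop
  endfacet
  facet normal 0.6886 -0.5515 0.4708
    outer loop
      vertex 18.220 1.932 0.000
      vertex 22.764 7.606 0.000
      vertex 11.761 11.761 20.959
    endloop
  endfacet
  facet normal 0.8812 -0.0414 0.4708
    outer loop
      vertex 22.764 7.606 0.000
      vertex 23.105 14.867 0.000
      vertex 11.761 11.761 20.959
    endloop
  endfacet
endsolid part

The G0 Z moves step by Δz≈2.620 mm. The G1 loops shrink linearly with z, so the solid tapers from its base footprint up to z≈21. Closing with a flat bottom cap and the tapered top and triangulating gives 18 facets — a regular 10-sided pyramid, base circumscribed radius ≈ 11.8 mm, apex at z ≈ 21 mm.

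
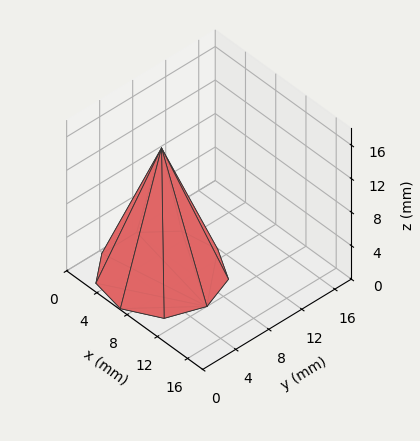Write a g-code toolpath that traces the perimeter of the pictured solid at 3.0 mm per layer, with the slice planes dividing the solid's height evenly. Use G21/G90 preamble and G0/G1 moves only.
Reading the render: the shape is a regular 9-sided pyramid, base circumscribed radius ≈ 6 mm, apex at z ≈ 15 mm (dimensions read to the nearest mm from the axis ticks). For the g-code, the solid's height is divided into equal slices at the stated Δz and each level perimeter traced with G1 moves after a G0 lift.

; perimeter-only toolpath
G21 ; units = mm
G90 ; absolute positioning
G28 ; home
; layer 1
G0 Z3.0
G0 X10.8 Y6.0
G1 X9.7 Y9.1
G1 X6.8 Y10.7
G1 X3.6 Y10.2
G1 X1.5 Y7.7
G1 X1.5 Y4.3
G1 X3.6 Y1.8
G1 X6.8 Y1.3
G1 X9.7 Y2.9
G1 X10.8 Y6.0
; layer 2
G0 Z6.0
G0 X9.6 Y6.0
G1 X8.8 Y8.3
G1 X6.6 Y9.5
G1 X4.2 Y9.1
G1 X2.6 Y7.3
G1 X2.6 Y4.7
G1 X4.2 Y2.9
G1 X6.6 Y2.5
G1 X8.8 Y3.7
G1 X9.6 Y6.0
; layer 3
G0 Z9.0
G0 X8.4 Y6.0
G1 X7.8 Y7.6
G1 X6.4 Y8.4
G1 X4.8 Y8.1
G1 X3.8 Y6.8
G1 X3.8 Y5.2
G1 X4.8 Y3.9
G1 X6.4 Y3.6
G1 X7.8 Y4.4
G1 X8.4 Y6.0
; layer 4
G0 Z12.0
G0 X7.2 Y6.0
G1 X6.9 Y6.8
G1 X6.2 Y7.2
G1 X5.4 Y7.0
G1 X4.9 Y6.4
G1 X4.9 Y5.6
G1 X5.4 Y5.0
G1 X6.2 Y4.8
G1 X6.9 Y5.2
G1 X7.2 Y6.0
M2 ; end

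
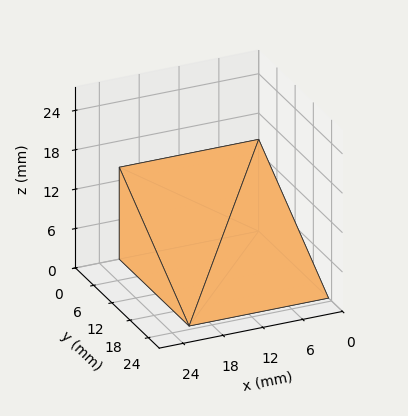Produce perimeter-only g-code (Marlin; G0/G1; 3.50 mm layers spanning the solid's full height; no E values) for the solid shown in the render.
Reading the render: the shape is a wedge (ramp): 21 × 23 mm base, rising to 14 mm along the y=0 edge and sloping linearly to z=0 at y=23 (dimensions read to the nearest mm from the axis ticks). For the g-code, the solid's height is divided into equal slices at the stated Δz and each level perimeter traced with G1 moves after a G0 lift.

; perimeter-only toolpath
G21 ; units = mm
G90 ; absolute positioning
G28 ; home
; layer 1
G0 Z3.50
G0 X0.00 Y0.00
G1 X21.00 Y0.00
G1 X21.00 Y17.25
G1 X0.00 Y17.25
G1 X0.00 Y0.00
; layer 2
G0 Z7.00
G0 X0.00 Y0.00
G1 X21.00 Y0.00
G1 X21.00 Y11.50
G1 X0.00 Y11.50
G1 X0.00 Y0.00
; layer 3
G0 Z10.50
G0 X0.00 Y0.00
G1 X21.00 Y0.00
G1 X21.00 Y5.75
G1 X0.00 Y5.75
G1 X0.00 Y0.00
M2 ; end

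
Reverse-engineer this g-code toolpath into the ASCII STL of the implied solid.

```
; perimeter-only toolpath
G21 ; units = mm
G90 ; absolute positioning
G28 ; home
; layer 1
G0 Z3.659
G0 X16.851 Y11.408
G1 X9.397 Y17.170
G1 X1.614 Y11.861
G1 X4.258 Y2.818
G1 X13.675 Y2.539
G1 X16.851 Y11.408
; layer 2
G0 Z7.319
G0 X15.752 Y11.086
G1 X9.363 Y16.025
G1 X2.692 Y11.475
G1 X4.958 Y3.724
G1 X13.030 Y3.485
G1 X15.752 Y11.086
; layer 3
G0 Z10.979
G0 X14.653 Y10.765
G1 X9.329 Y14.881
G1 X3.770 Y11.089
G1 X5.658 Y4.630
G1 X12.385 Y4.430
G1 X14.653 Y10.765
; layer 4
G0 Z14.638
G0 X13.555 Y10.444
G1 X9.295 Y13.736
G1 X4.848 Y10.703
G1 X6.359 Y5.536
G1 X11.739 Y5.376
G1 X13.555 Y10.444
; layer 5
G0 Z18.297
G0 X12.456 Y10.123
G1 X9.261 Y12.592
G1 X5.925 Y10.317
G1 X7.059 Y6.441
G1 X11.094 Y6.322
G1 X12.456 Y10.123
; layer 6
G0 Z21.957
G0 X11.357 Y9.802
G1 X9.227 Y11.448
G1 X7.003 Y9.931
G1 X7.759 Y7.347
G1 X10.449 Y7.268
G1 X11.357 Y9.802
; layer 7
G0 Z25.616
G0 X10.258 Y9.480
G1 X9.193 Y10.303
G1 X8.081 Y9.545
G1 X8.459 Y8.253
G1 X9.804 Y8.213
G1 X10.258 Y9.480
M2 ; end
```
solid part
  facet normal 0.0000 0.0000 -1.0000
    outer loop
      vertex 0.536 12.247 0.000
      vertex 9.431 18.314 0.000
      vertex 17.950 11.729 0.000
    endloop
  endfacet
  facet normal 0.0000 0.0000 -1.0000
    outer loop
      vertex 3.558 1.912 0.000
      vertex 0.536 12.247 0.000
      vertex 17.950 11.729 0.000
    endloop
  endfacet
  facet normal 0.0000 0.0000 -1.0000
    outer loop
      vertex 14.320 1.593 0.000
      vertex 3.558 1.912 0.000
      vertex 17.950 11.729 0.000
    endloop
  endfacet
  facet normal 0.5929 0.7670 0.2454
    outer loop
      vertex 17.950 11.729 0.000
      vertex 9.431 18.314 0.000
      vertex 9.159 9.159 29.276
    endloop
  endfacet
  facet normal -0.5463 0.8009 0.2454
    outer loop
      vertex 9.431 18.314 0.000
      vertex 0.536 12.247 0.000
      vertex 9.159 9.159 29.276
    endloop
  endfacet
  facet normal -0.9305 -0.2721 0.2454
    outer loop
      vertex 0.536 12.247 0.000
      vertex 3.558 1.912 0.000
      vertex 9.159 9.159 29.276
    endloop
  endfacet
  facet normal -0.0287 -0.9690 0.2454
    outer loop
      vertex 3.558 1.912 0.000
      vertex 14.320 1.593 0.000
      vertex 9.159 9.159 29.276
    endloop
  endfacet
  facet normal 0.9127 -0.3269 0.2454
    outer loop
      vertex 14.320 1.593 0.000
      vertex 17.950 11.729 0.000
      vertex 9.159 9.159 29.276
    endloop
  endfacet
endsolid part

The G0 Z moves step by Δz≈3.659 mm. The G1 loops shrink linearly with z, so the solid tapers from its base footprint up to z≈29.3. Closing with a flat bottom cap and the tapered top and triangulating gives 8 facets — a regular 5-sided pyramid, base circumscribed radius ≈ 9.16 mm, apex at z ≈ 29.3 mm.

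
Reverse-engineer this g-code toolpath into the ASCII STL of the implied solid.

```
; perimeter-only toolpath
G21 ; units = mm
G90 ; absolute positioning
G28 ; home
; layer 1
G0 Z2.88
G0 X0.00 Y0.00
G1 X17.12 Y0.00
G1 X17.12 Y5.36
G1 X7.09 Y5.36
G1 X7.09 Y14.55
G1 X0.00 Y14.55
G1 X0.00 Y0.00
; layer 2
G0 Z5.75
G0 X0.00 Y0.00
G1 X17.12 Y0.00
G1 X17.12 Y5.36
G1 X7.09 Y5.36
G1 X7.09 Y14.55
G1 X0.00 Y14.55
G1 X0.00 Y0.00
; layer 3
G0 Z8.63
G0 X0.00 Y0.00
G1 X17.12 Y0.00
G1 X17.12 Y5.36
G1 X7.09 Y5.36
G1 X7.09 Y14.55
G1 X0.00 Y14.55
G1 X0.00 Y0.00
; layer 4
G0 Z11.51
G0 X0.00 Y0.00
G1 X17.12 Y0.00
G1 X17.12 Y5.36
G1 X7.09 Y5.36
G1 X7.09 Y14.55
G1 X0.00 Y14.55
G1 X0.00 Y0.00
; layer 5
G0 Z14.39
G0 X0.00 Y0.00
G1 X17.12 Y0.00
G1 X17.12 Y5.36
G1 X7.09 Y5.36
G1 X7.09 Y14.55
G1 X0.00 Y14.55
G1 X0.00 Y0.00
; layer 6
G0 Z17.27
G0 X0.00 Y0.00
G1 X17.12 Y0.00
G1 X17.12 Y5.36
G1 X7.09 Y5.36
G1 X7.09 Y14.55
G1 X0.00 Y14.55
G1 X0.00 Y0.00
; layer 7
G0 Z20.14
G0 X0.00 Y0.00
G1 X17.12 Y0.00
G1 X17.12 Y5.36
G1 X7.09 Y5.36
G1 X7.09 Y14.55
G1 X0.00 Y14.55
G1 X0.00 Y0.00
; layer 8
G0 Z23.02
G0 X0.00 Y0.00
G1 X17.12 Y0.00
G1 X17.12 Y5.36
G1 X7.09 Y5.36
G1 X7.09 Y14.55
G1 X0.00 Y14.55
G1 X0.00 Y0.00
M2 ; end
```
solid part
  facet normal 0.0000 0.0000 -1.0000
    outer loop
      vertex 17.12 5.36 0.00
      vertex 17.12 0.00 0.00
      vertex 0.00 0.00 0.00
    endloop
  endfacet
  facet normal 0.0000 0.0000 -1.0000
    outer loop
      vertex 7.09 5.36 0.00
      vertex 17.12 5.36 0.00
      vertex 0.00 0.00 0.00
    endloop
  endfacet
  facet normal 0.0000 0.0000 -1.0000
    outer loop
      vertex 7.09 14.55 0.00
      vertex 7.09 5.36 0.00
      vertex 0.00 0.00 0.00
    endloop
  endfacet
  facet normal 0.0000 0.0000 -1.0000
    outer loop
      vertex 0.00 14.55 0.00
      vertex 7.09 14.55 0.00
      vertex 0.00 0.00 0.00
    endloop
  endfacet
  facet normal 0.0000 0.0000 1.0000
    outer loop
      vertex 0.00 0.00 23.02
      vertex 17.12 0.00 23.02
      vertex 17.12 5.36 23.02
    endloop
  endfacet
  facet normal 0.0000 0.0000 1.0000
    outer loop
      vertex 0.00 0.00 23.02
      vertex 17.12 5.36 23.02
      vertex 7.09 5.36 23.02
    endloop
  endfacet
  facet normal 0.0000 0.0000 1.0000
    outer loop
      vertex 0.00 0.00 23.02
      vertex 7.09 5.36 23.02
      vertex 7.09 14.55 23.02
    endloop
  endfacet
  facet normal 0.0000 0.0000 1.0000
    outer loop
      vertex 0.00 0.00 23.02
      vertex 7.09 14.55 23.02
      vertex 0.00 14.55 23.02
    endloop
  endfacet
  facet normal 0.0000 -1.0000 0.0000
    outer loop
      vertex 0.00 0.00 0.00
      vertex 17.12 0.00 0.00
      vertex 17.12 0.00 23.02
    endloop
  endfacet
  facet normal 0.0000 -1.0000 0.0000
    outer loop
      vertex 0.00 0.00 0.00
      vertex 17.12 0.00 23.02
      vertex 0.00 0.00 23.02
    endloop
  endfacet
  facet normal 1.0000 0.0000 0.0000
    outer loop
      vertex 17.12 0.00 0.00
      vertex 17.12 5.36 0.00
      vertex 17.12 5.36 23.02
    endloop
  endfacet
  facet normal 1.0000 0.0000 0.0000
    outer loop
      vertex 17.12 0.00 0.00
      vertex 17.12 5.36 23.02
      vertex 17.12 0.00 23.02
    endloop
  endfacet
  facet normal 0.0000 1.0000 0.0000
    outer loop
      vertex 17.12 5.36 0.00
      vertex 7.09 5.36 0.00
      vertex 7.09 5.36 23.02
    endloop
  endfacet
  facet normal 0.0000 1.0000 0.0000
    outer loop
      vertex 17.12 5.36 0.00
      vertex 7.09 5.36 23.02
      vertex 17.12 5.36 23.02
    endloop
  endfacet
  facet normal 1.0000 0.0000 0.0000
    outer loop
      vertex 7.09 5.36 0.00
      vertex 7.09 14.55 0.00
      vertex 7.09 14.55 23.02
    endloop
  endfacet
  facet normal 1.0000 0.0000 0.0000
    outer loop
      vertex 7.09 5.36 0.00
      vertex 7.09 14.55 23.02
      vertex 7.09 5.36 23.02
    endloop
  endfacet
  facet normal 0.0000 1.0000 0.0000
    outer loop
      vertex 7.09 14.55 0.00
      vertex 0.00 14.55 0.00
      vertex 0.00 14.55 23.02
    endloop
  endfacet
  facet normal 0.0000 1.0000 0.0000
    outer loop
      vertex 7.09 14.55 0.00
      vertex 0.00 14.55 23.02
      vertex 7.09 14.55 23.02
    endloop
  endfacet
  facet normal -1.0000 0.0000 0.0000
    outer loop
      vertex 0.00 14.55 0.00
      vertex 0.00 0.00 0.00
      vertex 0.00 0.00 23.02
    endloop
  endfacet
  facet normal -1.0000 0.0000 0.0000
    outer loop
      vertex 0.00 14.55 0.00
      vertex 0.00 0.00 23.02
      vertex 0.00 14.55 23.02
    endloop
  endfacet
endsolid part

The G0 Z moves step by Δz≈2.88 mm. Every layer's G1 loop is the same polygon, so the solid is a straight extrusion of it from z=0 to z≈23. Closing with flat bottom and top caps and triangulating gives 20 facets — an L-shaped prism: outer 17.1 × 14.6 mm, arm thicknesses ≈ 5.36 mm (horizontal) and 7.09 mm (vertical), extruded 23 mm in z.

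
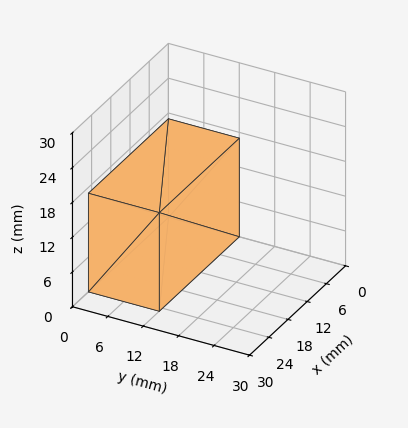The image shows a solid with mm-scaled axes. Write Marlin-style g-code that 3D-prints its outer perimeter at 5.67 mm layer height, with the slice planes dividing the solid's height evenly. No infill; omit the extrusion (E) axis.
Reading the render: the shape is a rectangular box, roughly 25 × 12 mm footprint and 17 mm tall (dimensions read to the nearest mm from the axis ticks). For the g-code, the solid's height is divided into equal slices at the stated Δz and each level perimeter traced with G1 moves after a G0 lift.

; perimeter-only toolpath
G21 ; units = mm
G90 ; absolute positioning
G28 ; home
; layer 1
G0 Z5.67
G0 X0.00 Y0.00
G1 X25.00 Y0.00
G1 X25.00 Y12.00
G1 X0.00 Y12.00
G1 X0.00 Y0.00
; layer 2
G0 Z11.33
G0 X0.00 Y0.00
G1 X25.00 Y0.00
G1 X25.00 Y12.00
G1 X0.00 Y12.00
G1 X0.00 Y0.00
; layer 3
G0 Z17.00
G0 X0.00 Y0.00
G1 X25.00 Y0.00
G1 X25.00 Y12.00
G1 X0.00 Y12.00
G1 X0.00 Y0.00
M2 ; end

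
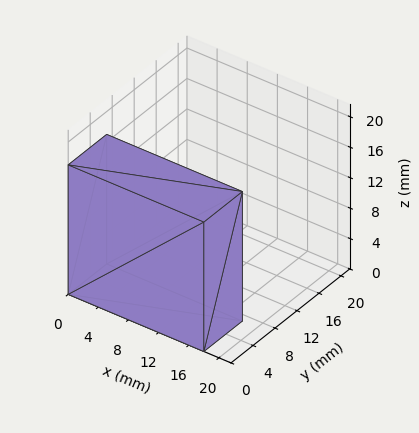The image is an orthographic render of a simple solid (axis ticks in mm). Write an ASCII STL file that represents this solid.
Reading the render: the shape is a rectangular box, roughly 18 × 7 mm footprint and 17 mm tall (dimensions read to the nearest mm from the axis ticks). For the STL, each face is triangulated and given an outward normal.

solid part
  facet normal 0.0000 0.0000 -1.0000
    outer loop
      vertex 18.00 7.00 0.00
      vertex 18.00 0.00 0.00
      vertex 0.00 0.00 0.00
    endloop
  endfacet
  facet normal 0.0000 0.0000 -1.0000
    outer loop
      vertex 0.00 7.00 0.00
      vertex 18.00 7.00 0.00
      vertex 0.00 0.00 0.00
    endloop
  endfacet
  facet normal 0.0000 0.0000 1.0000
    outer loop
      vertex 0.00 0.00 17.00
      vertex 18.00 0.00 17.00
      vertex 18.00 7.00 17.00
    endloop
  endfacet
  facet normal 0.0000 0.0000 1.0000
    outer loop
      vertex 0.00 0.00 17.00
      vertex 18.00 7.00 17.00
      vertex 0.00 7.00 17.00
    endloop
  endfacet
  facet normal 0.0000 -1.0000 0.0000
    outer loop
      vertex 0.00 0.00 0.00
      vertex 18.00 0.00 0.00
      vertex 18.00 0.00 17.00
    endloop
  endfacet
  facet normal 0.0000 -1.0000 0.0000
    outer loop
      vertex 0.00 0.00 0.00
      vertex 18.00 0.00 17.00
      vertex 0.00 0.00 17.00
    endloop
  endfacet
  facet normal 0.0000 1.0000 0.0000
    outer loop
      vertex 18.00 7.00 17.00
      vertex 18.00 7.00 0.00
      vertex 0.00 7.00 0.00
    endloop
  endfacet
  facet normal 0.0000 1.0000 0.0000
    outer loop
      vertex 0.00 7.00 17.00
      vertex 18.00 7.00 17.00
      vertex 0.00 7.00 0.00
    endloop
  endfacet
  facet normal -1.0000 0.0000 0.0000
    outer loop
      vertex 0.00 7.00 17.00
      vertex 0.00 7.00 0.00
      vertex 0.00 0.00 0.00
    endloop
  endfacet
  facet normal -1.0000 0.0000 0.0000
    outer loop
      vertex 0.00 0.00 17.00
      vertex 0.00 7.00 17.00
      vertex 0.00 0.00 0.00
    endloop
  endfacet
  facet normal 1.0000 0.0000 0.0000
    outer loop
      vertex 18.00 0.00 0.00
      vertex 18.00 7.00 0.00
      vertex 18.00 7.00 17.00
    endloop
  endfacet
  facet normal 1.0000 0.0000 0.0000
    outer loop
      vertex 18.00 0.00 0.00
      vertex 18.00 7.00 17.00
      vertex 18.00 0.00 17.00
    endloop
  endfacet
endsolid part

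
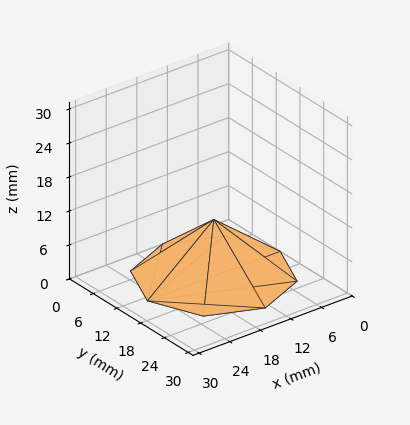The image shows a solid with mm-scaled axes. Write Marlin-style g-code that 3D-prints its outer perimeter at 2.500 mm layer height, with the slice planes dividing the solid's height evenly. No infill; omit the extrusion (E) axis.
Reading the render: the shape is a regular 8-sided pyramid, base circumscribed radius ≈ 13 mm, apex at z ≈ 10 mm (dimensions read to the nearest mm from the axis ticks). For the g-code, the solid's height is divided into equal slices at the stated Δz and each level perimeter traced with G1 moves after a G0 lift.

; perimeter-only toolpath
G21 ; units = mm
G90 ; absolute positioning
G28 ; home
; layer 1
G0 Z2.500
G0 X22.750 Y13.000
G1 X19.894 Y19.894
G1 X13.000 Y22.750
G1 X6.106 Y19.894
G1 X3.250 Y13.000
G1 X6.106 Y6.106
G1 X13.000 Y3.250
G1 X19.894 Y6.106
G1 X22.750 Y13.000
; layer 2
G0 Z5.000
G0 X19.500 Y13.000
G1 X17.596 Y17.596
G1 X13.000 Y19.500
G1 X8.404 Y17.596
G1 X6.500 Y13.000
G1 X8.404 Y8.404
G1 X13.000 Y6.500
G1 X17.596 Y8.404
G1 X19.500 Y13.000
; layer 3
G0 Z7.500
G0 X16.250 Y13.000
G1 X15.298 Y15.298
G1 X13.000 Y16.250
G1 X10.702 Y15.298
G1 X9.750 Y13.000
G1 X10.702 Y10.702
G1 X13.000 Y9.750
G1 X15.298 Y10.702
G1 X16.250 Y13.000
M2 ; end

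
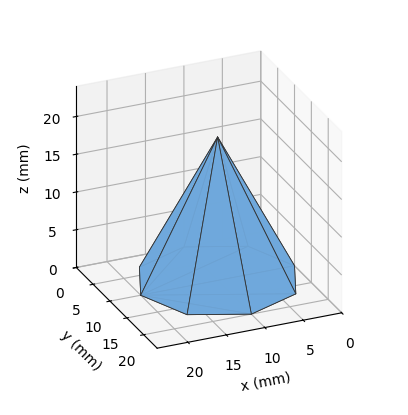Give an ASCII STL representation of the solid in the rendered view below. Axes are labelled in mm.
Reading the render: the shape is a regular 8-sided pyramid, base circumscribed radius ≈ 10 mm, apex at z ≈ 19 mm (dimensions read to the nearest mm from the axis ticks). For the STL, each face is triangulated and given an outward normal.

solid part
  facet normal 0.0000 0.0000 -1.0000
    outer loop
      vertex 10.00 20.00 0.00
      vertex 17.07 17.07 0.00
      vertex 20.00 10.00 0.00
    endloop
  endfacet
  facet normal 0.0000 0.0000 -1.0000
    outer loop
      vertex 2.93 17.07 0.00
      vertex 10.00 20.00 0.00
      vertex 20.00 10.00 0.00
    endloop
  endfacet
  facet normal 0.0000 0.0000 -1.0000
    outer loop
      vertex 0.00 10.00 0.00
      vertex 2.93 17.07 0.00
      vertex 20.00 10.00 0.00
    endloop
  endfacet
  facet normal 0.0000 0.0000 -1.0000
    outer loop
      vertex 2.93 2.93 0.00
      vertex 0.00 10.00 0.00
      vertex 20.00 10.00 0.00
    endloop
  endfacet
  facet normal 0.0000 0.0000 -1.0000
    outer loop
      vertex 10.00 0.00 0.00
      vertex 2.93 2.93 0.00
      vertex 20.00 10.00 0.00
    endloop
  endfacet
  facet normal 0.0000 0.0000 -1.0000
    outer loop
      vertex 17.07 2.93 0.00
      vertex 10.00 0.00 0.00
      vertex 20.00 10.00 0.00
    endloop
  endfacet
  facet normal 0.8308 0.3443 0.4373
    outer loop
      vertex 20.00 10.00 0.00
      vertex 17.07 17.07 0.00
      vertex 10.00 10.00 19.00
    endloop
  endfacet
  facet normal 0.3443 0.8308 0.4373
    outer loop
      vertex 17.07 17.07 0.00
      vertex 10.00 20.00 0.00
      vertex 10.00 10.00 19.00
    endloop
  endfacet
  facet normal -0.3443 0.8308 0.4373
    outer loop
      vertex 10.00 20.00 0.00
      vertex 2.93 17.07 0.00
      vertex 10.00 10.00 19.00
    endloop
  endfacet
  facet normal -0.8308 0.3443 0.4373
    outer loop
      vertex 2.93 17.07 0.00
      vertex 0.00 10.00 0.00
      vertex 10.00 10.00 19.00
    endloop
  endfacet
  facet normal -0.8308 -0.3443 0.4373
    outer loop
      vertex 0.00 10.00 0.00
      vertex 2.93 2.93 0.00
      vertex 10.00 10.00 19.00
    endloop
  endfacet
  facet normal -0.3443 -0.8308 0.4373
    outer loop
      vertex 2.93 2.93 0.00
      vertex 10.00 0.00 0.00
      vertex 10.00 10.00 19.00
    endloop
  endfacet
  facet normal 0.3443 -0.8308 0.4373
    outer loop
      vertex 10.00 0.00 0.00
      vertex 17.07 2.93 0.00
      vertex 10.00 10.00 19.00
    endloop
  endfacet
  facet normal 0.8308 -0.3443 0.4373
    outer loop
      vertex 17.07 2.93 0.00
      vertex 20.00 10.00 0.00
      vertex 10.00 10.00 19.00
    endloop
  endfacet
endsolid part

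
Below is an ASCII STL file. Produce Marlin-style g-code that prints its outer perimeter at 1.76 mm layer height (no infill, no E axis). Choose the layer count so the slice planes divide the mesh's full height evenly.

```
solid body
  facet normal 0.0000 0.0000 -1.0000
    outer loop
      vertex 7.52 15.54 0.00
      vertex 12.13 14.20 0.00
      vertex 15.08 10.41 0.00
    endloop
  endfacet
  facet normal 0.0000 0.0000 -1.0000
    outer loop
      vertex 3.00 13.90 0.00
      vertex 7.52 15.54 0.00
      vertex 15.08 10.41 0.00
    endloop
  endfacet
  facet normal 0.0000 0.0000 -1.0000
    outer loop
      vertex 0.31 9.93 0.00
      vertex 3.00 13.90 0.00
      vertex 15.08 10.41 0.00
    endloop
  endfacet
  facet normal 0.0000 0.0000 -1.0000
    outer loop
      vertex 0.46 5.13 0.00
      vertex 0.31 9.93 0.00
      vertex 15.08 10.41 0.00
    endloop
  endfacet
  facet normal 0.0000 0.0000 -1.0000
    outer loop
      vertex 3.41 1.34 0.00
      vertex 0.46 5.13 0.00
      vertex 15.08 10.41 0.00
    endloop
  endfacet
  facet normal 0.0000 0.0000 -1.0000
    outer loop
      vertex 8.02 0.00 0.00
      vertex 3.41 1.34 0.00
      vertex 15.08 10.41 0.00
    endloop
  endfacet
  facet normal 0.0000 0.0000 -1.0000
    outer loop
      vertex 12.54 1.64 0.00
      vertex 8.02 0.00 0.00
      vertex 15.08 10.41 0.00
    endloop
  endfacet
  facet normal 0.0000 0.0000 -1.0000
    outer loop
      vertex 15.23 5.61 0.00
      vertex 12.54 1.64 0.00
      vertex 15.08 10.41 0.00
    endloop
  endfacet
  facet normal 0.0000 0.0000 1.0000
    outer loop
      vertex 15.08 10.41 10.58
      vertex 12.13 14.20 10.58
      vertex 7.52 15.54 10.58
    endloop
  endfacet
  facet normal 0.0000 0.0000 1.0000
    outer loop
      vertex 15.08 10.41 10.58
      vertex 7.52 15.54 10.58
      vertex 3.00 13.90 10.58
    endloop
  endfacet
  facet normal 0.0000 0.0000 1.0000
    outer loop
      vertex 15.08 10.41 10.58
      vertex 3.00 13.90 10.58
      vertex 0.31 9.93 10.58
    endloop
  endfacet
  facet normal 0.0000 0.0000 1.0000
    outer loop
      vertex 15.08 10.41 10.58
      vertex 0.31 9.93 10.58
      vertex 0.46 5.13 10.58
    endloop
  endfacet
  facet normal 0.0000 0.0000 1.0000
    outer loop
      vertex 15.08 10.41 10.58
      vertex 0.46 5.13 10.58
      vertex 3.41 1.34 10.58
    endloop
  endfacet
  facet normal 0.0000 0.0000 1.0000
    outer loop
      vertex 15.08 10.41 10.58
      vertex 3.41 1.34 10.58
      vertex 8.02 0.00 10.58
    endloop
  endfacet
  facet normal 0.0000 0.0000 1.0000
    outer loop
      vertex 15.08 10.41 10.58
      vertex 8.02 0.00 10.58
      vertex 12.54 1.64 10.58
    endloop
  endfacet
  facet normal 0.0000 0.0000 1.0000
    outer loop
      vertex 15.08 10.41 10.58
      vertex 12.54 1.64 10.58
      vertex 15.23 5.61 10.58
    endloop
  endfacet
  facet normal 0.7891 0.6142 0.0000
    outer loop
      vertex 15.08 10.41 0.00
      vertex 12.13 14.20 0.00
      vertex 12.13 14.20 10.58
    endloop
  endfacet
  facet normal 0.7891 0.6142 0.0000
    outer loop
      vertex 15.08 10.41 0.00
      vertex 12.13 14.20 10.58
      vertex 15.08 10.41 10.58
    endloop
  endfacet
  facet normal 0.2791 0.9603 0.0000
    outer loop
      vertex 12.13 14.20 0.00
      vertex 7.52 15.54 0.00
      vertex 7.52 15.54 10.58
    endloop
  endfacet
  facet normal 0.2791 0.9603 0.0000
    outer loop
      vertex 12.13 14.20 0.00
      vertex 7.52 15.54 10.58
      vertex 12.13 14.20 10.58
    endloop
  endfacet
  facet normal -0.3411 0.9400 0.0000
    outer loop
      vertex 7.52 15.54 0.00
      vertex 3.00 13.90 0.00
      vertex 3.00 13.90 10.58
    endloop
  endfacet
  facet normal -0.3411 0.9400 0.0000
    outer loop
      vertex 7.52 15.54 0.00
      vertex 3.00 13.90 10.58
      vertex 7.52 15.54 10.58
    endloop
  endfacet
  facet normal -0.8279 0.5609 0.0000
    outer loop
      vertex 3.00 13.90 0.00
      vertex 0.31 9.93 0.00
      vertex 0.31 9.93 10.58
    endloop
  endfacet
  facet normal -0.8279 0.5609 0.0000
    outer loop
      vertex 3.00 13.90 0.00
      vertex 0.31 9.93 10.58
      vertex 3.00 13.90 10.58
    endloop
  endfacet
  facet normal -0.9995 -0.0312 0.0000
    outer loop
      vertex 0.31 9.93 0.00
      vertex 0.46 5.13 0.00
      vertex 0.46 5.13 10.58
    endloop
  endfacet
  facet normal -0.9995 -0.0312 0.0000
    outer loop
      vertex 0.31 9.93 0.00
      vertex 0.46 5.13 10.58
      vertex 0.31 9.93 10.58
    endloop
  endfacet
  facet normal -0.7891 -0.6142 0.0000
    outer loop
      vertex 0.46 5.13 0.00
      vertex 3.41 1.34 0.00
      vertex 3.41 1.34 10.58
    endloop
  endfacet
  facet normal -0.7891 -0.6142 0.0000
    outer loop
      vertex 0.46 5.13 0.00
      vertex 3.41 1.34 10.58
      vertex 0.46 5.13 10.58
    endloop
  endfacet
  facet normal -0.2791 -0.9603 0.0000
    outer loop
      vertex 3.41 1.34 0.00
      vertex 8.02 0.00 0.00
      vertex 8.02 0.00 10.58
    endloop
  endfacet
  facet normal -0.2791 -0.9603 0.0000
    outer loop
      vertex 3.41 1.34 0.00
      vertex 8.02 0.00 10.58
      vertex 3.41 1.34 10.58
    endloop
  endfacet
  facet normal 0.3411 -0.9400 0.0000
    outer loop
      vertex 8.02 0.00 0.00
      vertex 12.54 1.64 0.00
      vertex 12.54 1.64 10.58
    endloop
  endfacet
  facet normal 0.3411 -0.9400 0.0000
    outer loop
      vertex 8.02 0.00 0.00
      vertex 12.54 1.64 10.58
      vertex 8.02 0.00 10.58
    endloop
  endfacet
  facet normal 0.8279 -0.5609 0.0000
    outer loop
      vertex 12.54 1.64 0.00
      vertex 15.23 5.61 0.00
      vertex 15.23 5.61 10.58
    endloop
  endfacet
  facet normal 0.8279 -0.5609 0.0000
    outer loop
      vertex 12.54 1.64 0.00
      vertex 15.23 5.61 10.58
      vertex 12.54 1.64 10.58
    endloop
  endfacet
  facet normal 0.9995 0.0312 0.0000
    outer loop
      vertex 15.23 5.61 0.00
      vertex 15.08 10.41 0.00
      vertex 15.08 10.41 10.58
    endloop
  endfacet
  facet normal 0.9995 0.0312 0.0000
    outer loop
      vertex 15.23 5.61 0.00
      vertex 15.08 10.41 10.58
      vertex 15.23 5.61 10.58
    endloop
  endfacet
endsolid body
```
; perimeter-only toolpath
G21 ; units = mm
G90 ; absolute positioning
G28 ; home
; layer 1
G0 Z1.76
G0 X15.08 Y10.41
G1 X12.13 Y14.20
G1 X7.52 Y15.54
G1 X3.00 Y13.90
G1 X0.31 Y9.93
G1 X0.46 Y5.13
G1 X3.41 Y1.34
G1 X8.02 Y0.00
G1 X12.54 Y1.64
G1 X15.23 Y5.61
G1 X15.08 Y10.41
; layer 2
G0 Z3.53
G0 X15.08 Y10.41
G1 X12.13 Y14.20
G1 X7.52 Y15.54
G1 X3.00 Y13.90
G1 X0.31 Y9.93
G1 X0.46 Y5.13
G1 X3.41 Y1.34
G1 X8.02 Y0.00
G1 X12.54 Y1.64
G1 X15.23 Y5.61
G1 X15.08 Y10.41
; layer 3
G0 Z5.29
G0 X15.08 Y10.41
G1 X12.13 Y14.20
G1 X7.52 Y15.54
G1 X3.00 Y13.90
G1 X0.31 Y9.93
G1 X0.46 Y5.13
G1 X3.41 Y1.34
G1 X8.02 Y0.00
G1 X12.54 Y1.64
G1 X15.23 Y5.61
G1 X15.08 Y10.41
; layer 4
G0 Z7.05
G0 X15.08 Y10.41
G1 X12.13 Y14.20
G1 X7.52 Y15.54
G1 X3.00 Y13.90
G1 X0.31 Y9.93
G1 X0.46 Y5.13
G1 X3.41 Y1.34
G1 X8.02 Y0.00
G1 X12.54 Y1.64
G1 X15.23 Y5.61
G1 X15.08 Y10.41
; layer 5
G0 Z8.82
G0 X15.08 Y10.41
G1 X12.13 Y14.20
G1 X7.52 Y15.54
G1 X3.00 Y13.90
G1 X0.31 Y9.93
G1 X0.46 Y5.13
G1 X3.41 Y1.34
G1 X8.02 Y0.00
G1 X12.54 Y1.64
G1 X15.23 Y5.61
G1 X15.08 Y10.41
; layer 6
G0 Z10.58
G0 X15.08 Y10.41
G1 X12.13 Y14.20
G1 X7.52 Y15.54
G1 X3.00 Y13.90
G1 X0.31 Y9.93
G1 X0.46 Y5.13
G1 X3.41 Y1.34
G1 X8.02 Y0.00
G1 X12.54 Y1.64
G1 X15.23 Y5.61
G1 X15.08 Y10.41
M2 ; end

The solid is a regular 10-sided prism (a cylinder approximated with 10 flat sides), circumscribed radius ≈ 7.77 mm, height ≈ 10.6 mm. Slicing at Δz = 1.76 mm — 6 equal slices spanning the solid's height, so layer i sits at z = i·h/6 — gives 6 non-empty perimeters. Each is a 10-segment closed polygon; G0 lifts to the layer z and rapids to the start vertex, then G1 traces the edges.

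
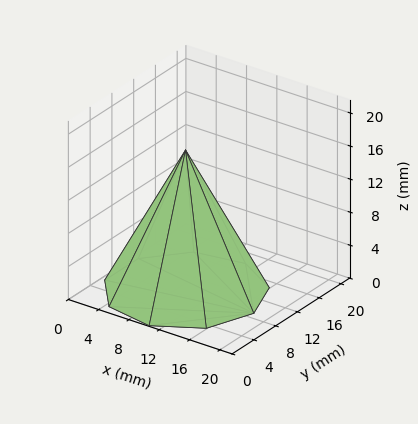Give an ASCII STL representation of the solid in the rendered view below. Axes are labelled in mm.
Reading the render: the shape is a regular 9-sided pyramid, base circumscribed radius ≈ 9 mm, apex at z ≈ 17 mm (dimensions read to the nearest mm from the axis ticks). For the STL, each face is triangulated and given an outward normal.

solid part
  facet normal 0.0000 0.0000 -1.0000
    outer loop
      vertex 10.563 17.863 0.000
      vertex 15.894 14.785 0.000
      vertex 18.000 9.000 0.000
    endloop
  endfacet
  facet normal 0.0000 0.0000 -1.0000
    outer loop
      vertex 4.500 16.794 0.000
      vertex 10.563 17.863 0.000
      vertex 18.000 9.000 0.000
    endloop
  endfacet
  facet normal 0.0000 0.0000 -1.0000
    outer loop
      vertex 0.543 12.078 0.000
      vertex 4.500 16.794 0.000
      vertex 18.000 9.000 0.000
    endloop
  endfacet
  facet normal 0.0000 0.0000 -1.0000
    outer loop
      vertex 0.543 5.922 0.000
      vertex 0.543 12.078 0.000
      vertex 18.000 9.000 0.000
    endloop
  endfacet
  facet normal 0.0000 0.0000 -1.0000
    outer loop
      vertex 4.500 1.206 0.000
      vertex 0.543 5.922 0.000
      vertex 18.000 9.000 0.000
    endloop
  endfacet
  facet normal 0.0000 0.0000 -1.0000
    outer loop
      vertex 10.563 0.137 0.000
      vertex 4.500 1.206 0.000
      vertex 18.000 9.000 0.000
    endloop
  endfacet
  facet normal 0.0000 0.0000 -1.0000
    outer loop
      vertex 15.894 3.215 0.000
      vertex 10.563 0.137 0.000
      vertex 18.000 9.000 0.000
    endloop
  endfacet
  facet normal 0.8413 0.3063 0.4454
    outer loop
      vertex 18.000 9.000 0.000
      vertex 15.894 14.785 0.000
      vertex 9.000 9.000 17.000
    endloop
  endfacet
  facet normal 0.4477 0.7754 0.4454
    outer loop
      vertex 15.894 14.785 0.000
      vertex 10.563 17.863 0.000
      vertex 9.000 9.000 17.000
    endloop
  endfacet
  facet normal -0.1555 0.8817 0.4454
    outer loop
      vertex 10.563 17.863 0.000
      vertex 4.500 16.794 0.000
      vertex 9.000 9.000 17.000
    endloop
  endfacet
  facet normal -0.6859 0.5755 0.4454
    outer loop
      vertex 4.500 16.794 0.000
      vertex 0.543 12.078 0.000
      vertex 9.000 9.000 17.000
    endloop
  endfacet
  facet normal -0.8953 0.0000 0.4454
    outer loop
      vertex 0.543 12.078 0.000
      vertex 0.543 5.922 0.000
      vertex 9.000 9.000 17.000
    endloop
  endfacet
  facet normal -0.6859 -0.5755 0.4454
    outer loop
      vertex 0.543 5.922 0.000
      vertex 4.500 1.206 0.000
      vertex 9.000 9.000 17.000
    endloop
  endfacet
  facet normal -0.1555 -0.8817 0.4454
    outer loop
      vertex 4.500 1.206 0.000
      vertex 10.563 0.137 0.000
      vertex 9.000 9.000 17.000
    endloop
  endfacet
  facet normal 0.4477 -0.7754 0.4454
    outer loop
      vertex 10.563 0.137 0.000
      vertex 15.894 3.215 0.000
      vertex 9.000 9.000 17.000
    endloop
  endfacet
  facet normal 0.8413 -0.3063 0.4454
    outer loop
      vertex 15.894 3.215 0.000
      vertex 18.000 9.000 0.000
      vertex 9.000 9.000 17.000
    endloop
  endfacet
endsolid part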